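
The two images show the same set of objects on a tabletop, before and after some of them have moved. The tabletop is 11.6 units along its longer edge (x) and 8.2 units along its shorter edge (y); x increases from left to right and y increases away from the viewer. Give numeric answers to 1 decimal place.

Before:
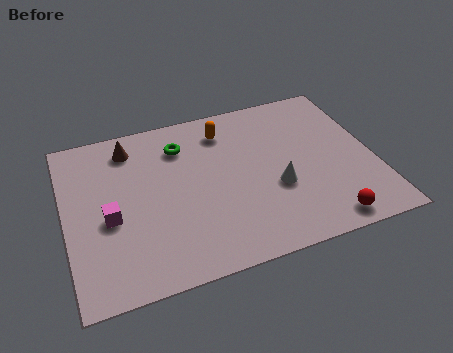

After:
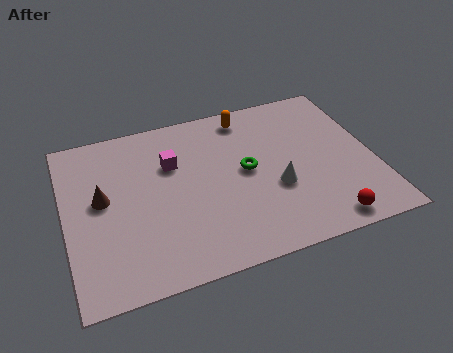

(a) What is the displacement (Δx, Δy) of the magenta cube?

(2.5, 2.0)

From the two frames, the magenta cube sits at roughly (1.6, 3.5) before and (4.1, 5.5) after.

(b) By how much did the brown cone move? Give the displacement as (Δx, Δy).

(-1.2, -2.3)

The brown cone started near (2.6, 6.8) and ended near (1.4, 4.5).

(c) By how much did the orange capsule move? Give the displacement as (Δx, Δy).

(0.9, 0.5)

The orange capsule was at about (6.2, 6.6) and moved to about (7.1, 7.1).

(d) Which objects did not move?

the red sphere and the white cone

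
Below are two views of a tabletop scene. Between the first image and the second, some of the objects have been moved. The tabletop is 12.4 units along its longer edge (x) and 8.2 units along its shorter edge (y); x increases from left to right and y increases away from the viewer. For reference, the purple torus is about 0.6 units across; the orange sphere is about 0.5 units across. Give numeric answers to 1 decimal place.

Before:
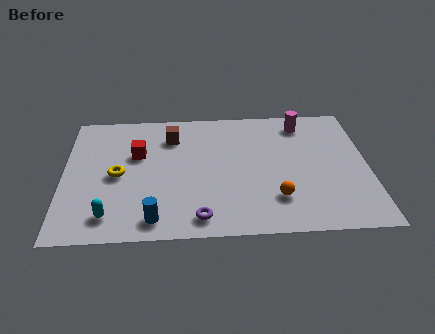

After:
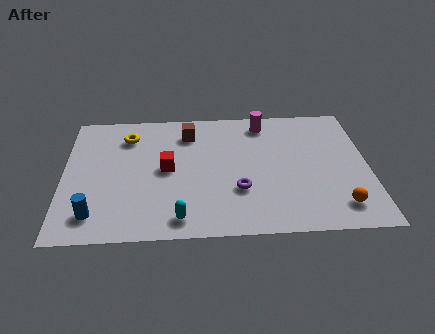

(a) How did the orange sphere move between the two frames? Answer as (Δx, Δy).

(2.5, -0.6)

From the two frames, the orange sphere sits at roughly (8.6, 2.1) before and (11.1, 1.5) after.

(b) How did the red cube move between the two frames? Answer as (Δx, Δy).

(1.2, -1.0)

The red cube started near (3.0, 5.2) and ended near (4.2, 4.2).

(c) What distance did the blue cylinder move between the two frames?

2.4

From (3.7, 1.1) to (1.3, 1.5), the blue cylinder covered √(2.4² + 0.4²) ≈ 2.4 units.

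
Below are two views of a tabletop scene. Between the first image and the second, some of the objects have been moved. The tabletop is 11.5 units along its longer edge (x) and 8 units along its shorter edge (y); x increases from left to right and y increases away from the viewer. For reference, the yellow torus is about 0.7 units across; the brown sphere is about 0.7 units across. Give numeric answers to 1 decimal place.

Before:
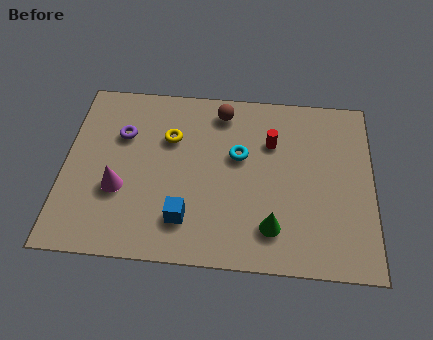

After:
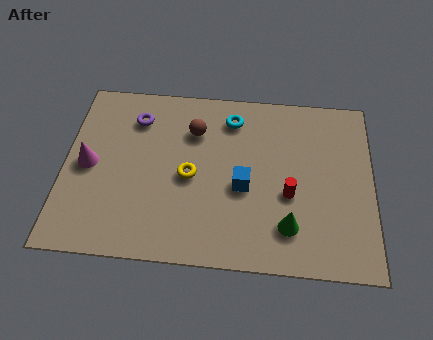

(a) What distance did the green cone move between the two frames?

0.6

From (7.8, 1.7) to (8.4, 1.8), the green cone covered √(0.6² + 0.1²) ≈ 0.6 units.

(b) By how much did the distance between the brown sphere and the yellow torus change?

-0.3

The distance was about 2.4 in the first image and 2.1 in the second, so they moved 0.3 units closer together.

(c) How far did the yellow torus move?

1.9

The yellow torus moved from about (3.9, 5.4) to (4.7, 3.7), a distance of √(0.8² + 1.7²) ≈ 1.9.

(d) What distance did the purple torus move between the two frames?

0.9

The purple torus moved from about (2.1, 5.4) to (2.6, 6.2), a distance of √(0.5² + 0.8²) ≈ 0.9.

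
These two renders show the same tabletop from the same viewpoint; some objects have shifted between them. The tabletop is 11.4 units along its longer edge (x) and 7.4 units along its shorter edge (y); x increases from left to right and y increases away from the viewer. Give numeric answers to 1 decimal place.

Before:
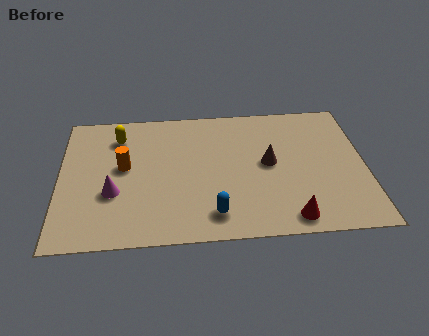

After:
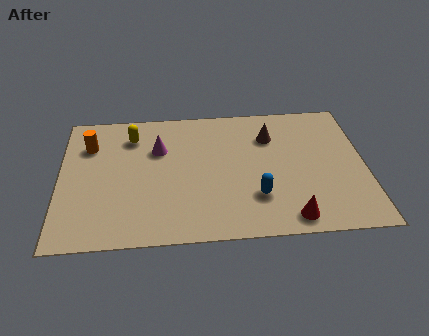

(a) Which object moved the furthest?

the magenta cone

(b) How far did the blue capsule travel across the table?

1.8

From (5.7, 1.3) to (7.3, 2.1), the blue capsule covered √(1.6² + 0.8²) ≈ 1.8 units.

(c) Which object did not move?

the red cone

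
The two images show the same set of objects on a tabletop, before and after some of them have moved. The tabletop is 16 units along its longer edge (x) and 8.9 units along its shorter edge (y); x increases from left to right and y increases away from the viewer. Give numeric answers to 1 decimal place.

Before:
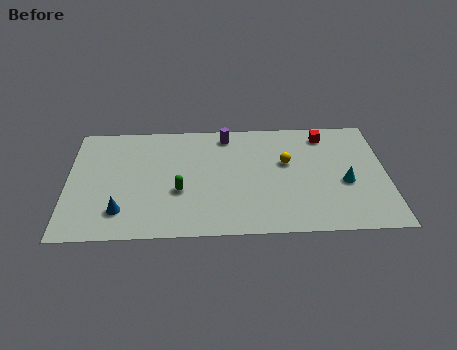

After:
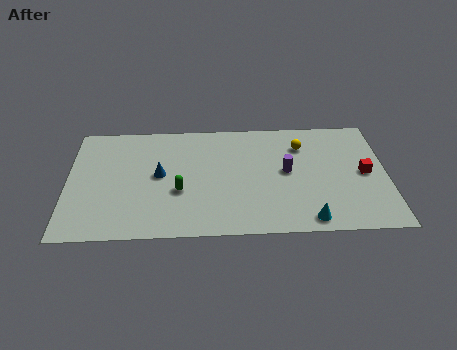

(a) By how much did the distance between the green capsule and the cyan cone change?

-1.5

The distance was about 8.3 in the first image and 6.8 in the second, so they moved 1.5 units closer together.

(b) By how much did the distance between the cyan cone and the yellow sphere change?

+2.3

The distance was about 3.4 in the first image and 5.7 in the second, so they moved 2.3 units further apart.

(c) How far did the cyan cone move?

3.3

The cyan cone moved from about (13.9, 3.7) to (12.0, 1.0), a distance of √(1.9² + 2.7²) ≈ 3.3.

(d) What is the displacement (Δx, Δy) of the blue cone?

(1.9, 2.7)

The blue cone was at about (2.7, 2.0) and moved to about (4.6, 4.7).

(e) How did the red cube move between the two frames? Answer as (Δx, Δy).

(1.9, -3.1)

The red cube was at about (13.0, 7.5) and moved to about (14.9, 4.4).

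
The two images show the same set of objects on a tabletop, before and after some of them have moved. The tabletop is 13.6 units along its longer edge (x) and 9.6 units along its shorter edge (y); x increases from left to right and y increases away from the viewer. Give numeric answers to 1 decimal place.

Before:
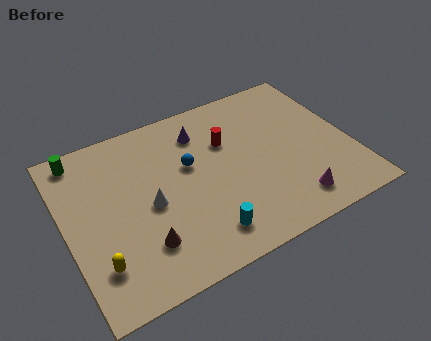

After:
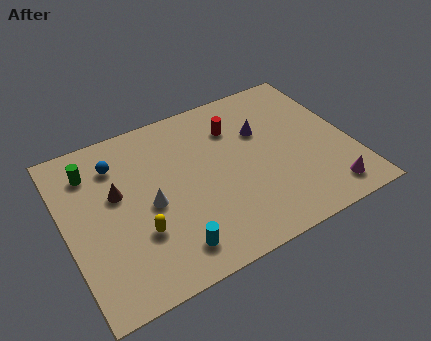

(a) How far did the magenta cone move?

1.7

The magenta cone was near (10.3, 1.6) before and (12.0, 1.4) after, so it travelled √(1.7² + 0.2²) ≈ 1.7 units.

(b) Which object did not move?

the white cone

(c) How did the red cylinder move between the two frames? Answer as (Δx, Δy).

(0.5, 0.7)

The red cylinder started near (7.9, 6.4) and ended near (8.4, 7.1).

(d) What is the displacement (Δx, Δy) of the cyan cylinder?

(-1.6, -0.1)

The cyan cylinder was at about (6.1, 1.7) and moved to about (4.5, 1.6).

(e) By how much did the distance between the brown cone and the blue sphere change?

-2.6

Before: roughly 4.3 units apart; after: 1.7. That's 2.6 units closer together.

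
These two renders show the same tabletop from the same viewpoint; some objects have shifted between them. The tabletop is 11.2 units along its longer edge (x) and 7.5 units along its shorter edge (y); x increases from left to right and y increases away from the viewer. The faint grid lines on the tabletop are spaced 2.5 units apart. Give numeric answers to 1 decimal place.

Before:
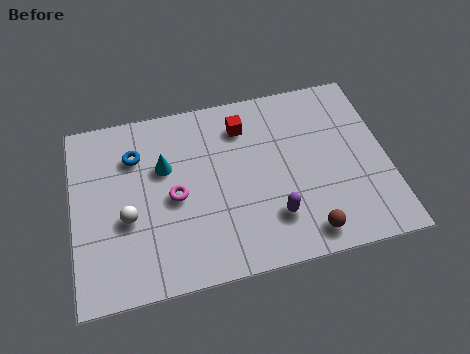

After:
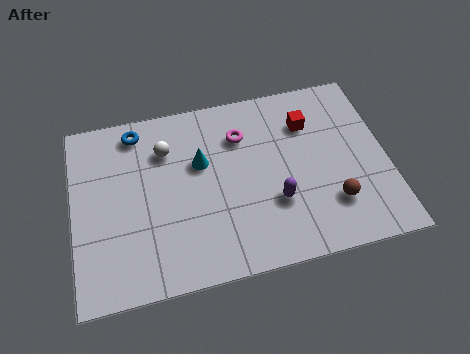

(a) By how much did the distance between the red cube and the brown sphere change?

-1.7

Before: roughly 5.3 units apart; after: 3.6. That's 1.7 units closer together.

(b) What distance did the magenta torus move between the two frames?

3.2

From (3.6, 3.5) to (6.1, 5.5), the magenta torus covered √(2.5² + 2.0²) ≈ 3.2 units.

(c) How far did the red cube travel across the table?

2.3

The red cube moved from about (6.2, 5.9) to (8.5, 5.5), a distance of √(2.3² + 0.4²) ≈ 2.3.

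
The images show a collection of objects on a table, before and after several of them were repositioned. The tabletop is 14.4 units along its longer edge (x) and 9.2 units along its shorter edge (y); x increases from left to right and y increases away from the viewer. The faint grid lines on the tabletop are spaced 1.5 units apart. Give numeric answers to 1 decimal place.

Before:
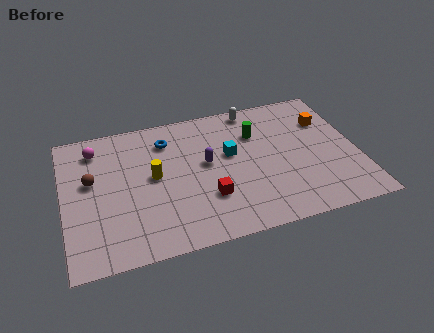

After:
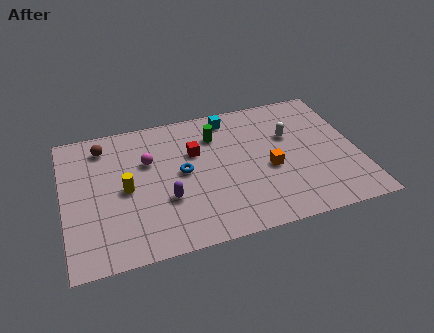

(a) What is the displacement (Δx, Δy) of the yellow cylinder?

(-1.4, -0.5)

From the two frames, the yellow cylinder sits at roughly (4.4, 4.9) before and (3.0, 4.4) after.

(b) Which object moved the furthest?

the orange cube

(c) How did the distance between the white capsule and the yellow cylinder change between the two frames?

+2.1

The distance was about 6.2 in the first image and 8.3 in the second, so they moved 2.1 units further apart.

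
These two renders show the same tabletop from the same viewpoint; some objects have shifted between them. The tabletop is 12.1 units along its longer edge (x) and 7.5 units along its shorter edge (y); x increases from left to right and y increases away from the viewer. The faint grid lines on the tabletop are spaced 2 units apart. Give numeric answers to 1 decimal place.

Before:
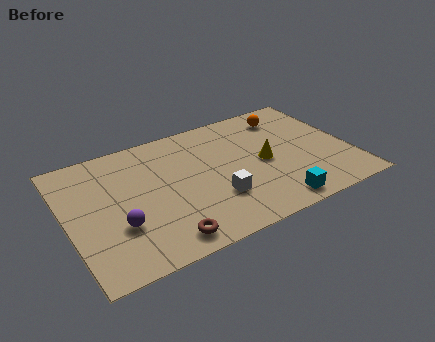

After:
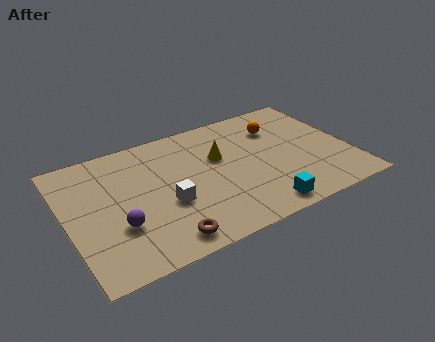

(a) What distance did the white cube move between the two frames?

2.1

The white cube was near (6.1, 2.3) before and (4.1, 2.9) after, so it travelled √(2.0² + 0.6²) ≈ 2.1 units.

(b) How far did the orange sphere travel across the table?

0.8

The orange sphere moved from about (9.8, 6.1) to (9.3, 5.5), a distance of √(0.5² + 0.6²) ≈ 0.8.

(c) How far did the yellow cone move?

2.1

From (8.4, 3.6) to (6.6, 4.7), the yellow cone covered √(1.8² + 1.1²) ≈ 2.1 units.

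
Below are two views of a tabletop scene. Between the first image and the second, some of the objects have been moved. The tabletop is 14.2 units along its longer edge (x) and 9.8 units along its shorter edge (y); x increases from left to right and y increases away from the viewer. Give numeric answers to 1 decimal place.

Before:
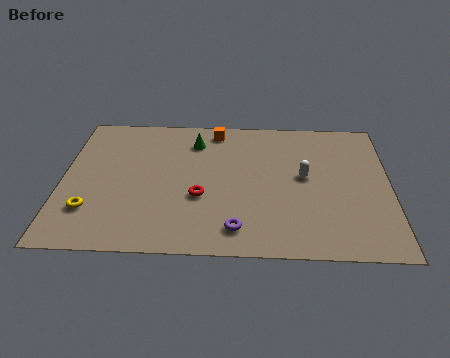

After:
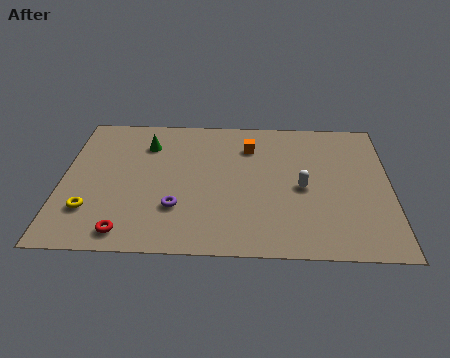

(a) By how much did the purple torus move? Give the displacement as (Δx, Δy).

(-2.6, 1.3)

The purple torus was at about (7.6, 1.6) and moved to about (5.0, 2.9).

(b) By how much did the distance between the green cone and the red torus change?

+2.2

The distance was about 4.0 in the first image and 6.2 in the second, so they moved 2.2 units further apart.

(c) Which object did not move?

the yellow torus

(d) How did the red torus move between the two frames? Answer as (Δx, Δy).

(-3.1, -2.5)

The red torus was at about (6.0, 3.7) and moved to about (2.9, 1.2).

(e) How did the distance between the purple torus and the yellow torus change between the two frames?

-2.7

The distance was about 6.4 in the first image and 3.7 in the second, so they moved 2.7 units closer together.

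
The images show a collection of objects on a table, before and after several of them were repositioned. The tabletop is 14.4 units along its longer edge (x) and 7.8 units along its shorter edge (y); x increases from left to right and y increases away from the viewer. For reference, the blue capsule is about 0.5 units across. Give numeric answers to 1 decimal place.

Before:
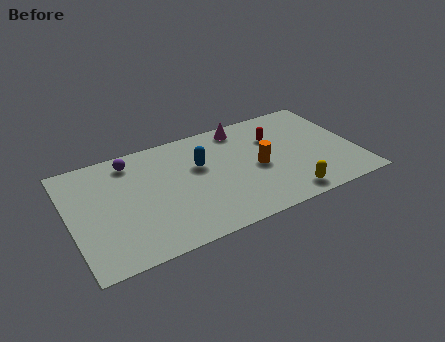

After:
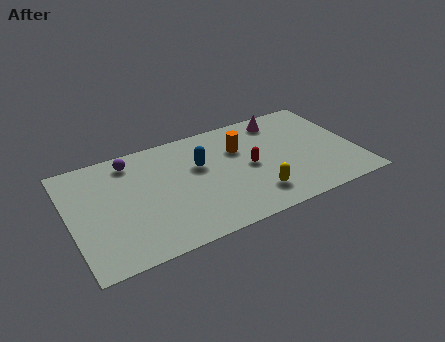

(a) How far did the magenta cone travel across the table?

2.0

From (9.0, 6.8) to (11.0, 6.6), the magenta cone covered √(2.0² + 0.2²) ≈ 2.0 units.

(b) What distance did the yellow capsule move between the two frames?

1.7

The yellow capsule moved from about (10.5, 1.0) to (9.0, 1.7), a distance of √(1.5² + 0.7²) ≈ 1.7.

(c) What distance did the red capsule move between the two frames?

2.2

The red capsule moved from about (10.5, 5.4) to (9.0, 3.8), a distance of √(1.5² + 1.6²) ≈ 2.2.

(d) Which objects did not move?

the purple sphere and the blue capsule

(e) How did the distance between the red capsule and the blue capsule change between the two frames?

-1.3

Before: roughly 3.9 units apart; after: 2.6. That's 1.3 units closer together.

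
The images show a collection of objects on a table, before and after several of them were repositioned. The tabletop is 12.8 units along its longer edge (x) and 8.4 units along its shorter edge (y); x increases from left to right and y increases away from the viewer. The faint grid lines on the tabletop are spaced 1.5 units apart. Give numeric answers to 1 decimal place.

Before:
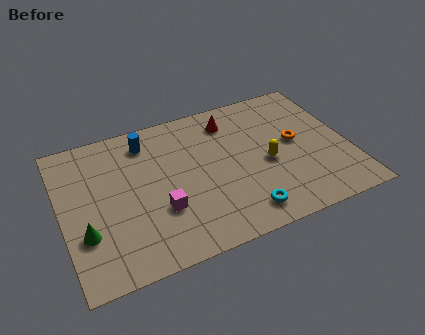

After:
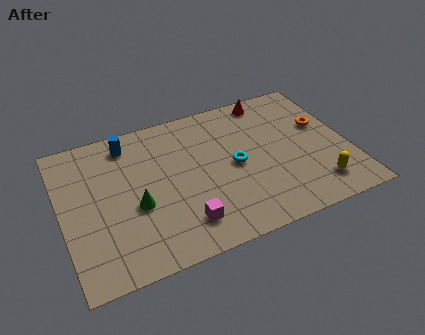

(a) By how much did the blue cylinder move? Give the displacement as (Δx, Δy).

(-0.8, 0.2)

From the two frames, the blue cylinder sits at roughly (4.0, 6.9) before and (3.2, 7.1) after.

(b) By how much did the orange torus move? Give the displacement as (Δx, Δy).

(1.3, 0.6)

The orange torus was at about (10.5, 4.5) and moved to about (11.8, 5.1).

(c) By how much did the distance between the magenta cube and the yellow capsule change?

+1.0

The distance was about 5.0 in the first image and 6.0 in the second, so they moved 1.0 units further apart.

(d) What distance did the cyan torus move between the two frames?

2.8

From (7.7, 1.3) to (7.7, 4.1), the cyan torus covered √(0.0² + 2.8²) ≈ 2.8 units.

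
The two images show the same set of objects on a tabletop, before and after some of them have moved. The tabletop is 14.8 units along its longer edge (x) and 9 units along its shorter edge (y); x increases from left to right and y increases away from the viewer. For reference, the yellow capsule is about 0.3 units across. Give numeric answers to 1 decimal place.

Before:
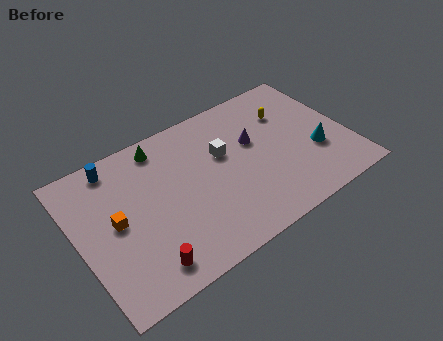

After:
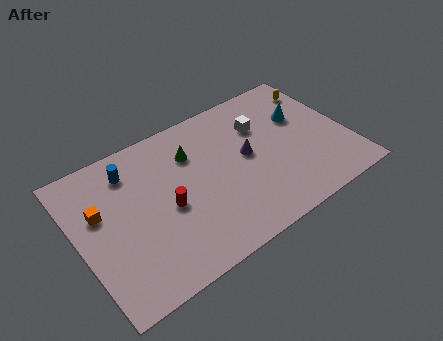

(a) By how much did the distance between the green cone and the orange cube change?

+0.9

Before: roughly 4.4 units apart; after: 5.3. That's 0.9 units further apart.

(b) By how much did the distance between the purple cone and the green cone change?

-2.0

Before: roughly 5.3 units apart; after: 3.3. That's 2.0 units closer together.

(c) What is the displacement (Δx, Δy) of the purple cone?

(-0.5, -0.7)

The purple cone was at about (9.8, 5.5) and moved to about (9.3, 4.8).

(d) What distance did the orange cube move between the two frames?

1.2

The orange cube was near (2.0, 4.6) before and (1.3, 5.6) after, so it travelled √(0.7² + 1.0²) ≈ 1.2 units.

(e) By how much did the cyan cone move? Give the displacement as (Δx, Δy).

(-0.3, 2.6)

From the two frames, the cyan cone sits at roughly (12.9, 3.2) before and (12.6, 5.8) after.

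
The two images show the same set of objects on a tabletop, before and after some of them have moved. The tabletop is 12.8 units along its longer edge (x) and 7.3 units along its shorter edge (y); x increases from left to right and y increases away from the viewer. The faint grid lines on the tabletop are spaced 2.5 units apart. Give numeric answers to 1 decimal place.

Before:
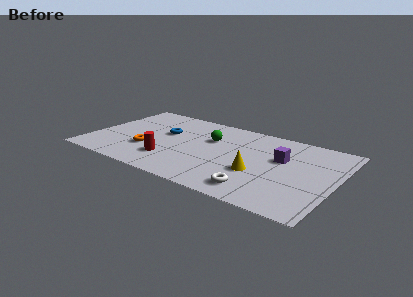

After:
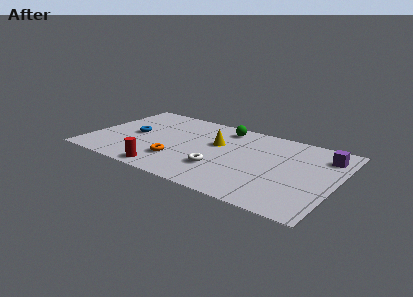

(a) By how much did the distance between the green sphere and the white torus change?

-0.7

The distance was about 4.7 in the first image and 4.0 in the second, so they moved 0.7 units closer together.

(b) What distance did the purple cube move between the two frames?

2.4

From (9.9, 4.5) to (12.0, 5.7), the purple cube covered √(2.1² + 1.2²) ≈ 2.4 units.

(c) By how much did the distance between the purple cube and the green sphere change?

+1.6

They were about 3.8 units apart before and 5.4 after — 1.6 units further apart.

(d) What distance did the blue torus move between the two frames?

1.7

The blue torus moved from about (3.7, 4.4) to (2.2, 3.6), a distance of √(1.5² + 0.8²) ≈ 1.7.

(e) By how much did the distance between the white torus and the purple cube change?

+2.7

They were about 3.4 units apart before and 6.1 after — 2.7 units further apart.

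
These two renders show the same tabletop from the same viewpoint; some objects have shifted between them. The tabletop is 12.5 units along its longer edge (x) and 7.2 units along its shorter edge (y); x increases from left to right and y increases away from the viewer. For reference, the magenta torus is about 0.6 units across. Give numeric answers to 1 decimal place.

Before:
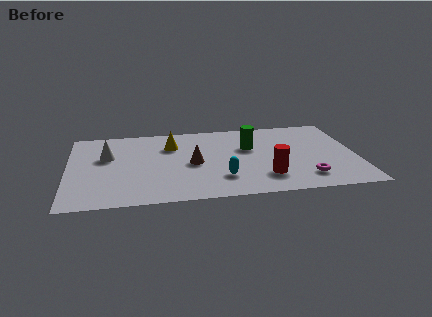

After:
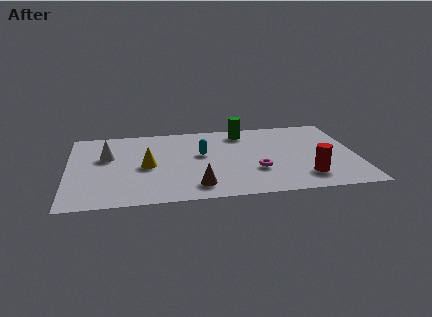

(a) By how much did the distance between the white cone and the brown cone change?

+1.1

They were about 3.9 units apart before and 5.0 after — 1.1 units further apart.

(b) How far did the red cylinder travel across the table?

1.7

The red cylinder moved from about (8.5, 1.8) to (10.2, 1.6), a distance of √(1.7² + 0.2²) ≈ 1.7.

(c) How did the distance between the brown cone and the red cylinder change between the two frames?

+1.2

They were about 3.5 units apart before and 4.7 after — 1.2 units further apart.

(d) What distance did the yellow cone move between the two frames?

2.1

The yellow cone was near (4.5, 5.2) before and (3.4, 3.4) after, so it travelled √(1.1² + 1.8²) ≈ 2.1 units.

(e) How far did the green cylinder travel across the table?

1.5

From (7.9, 4.6) to (7.7, 6.1), the green cylinder covered √(0.2² + 1.5²) ≈ 1.5 units.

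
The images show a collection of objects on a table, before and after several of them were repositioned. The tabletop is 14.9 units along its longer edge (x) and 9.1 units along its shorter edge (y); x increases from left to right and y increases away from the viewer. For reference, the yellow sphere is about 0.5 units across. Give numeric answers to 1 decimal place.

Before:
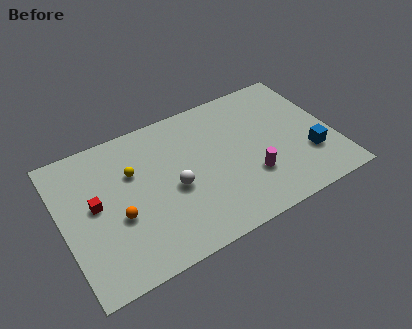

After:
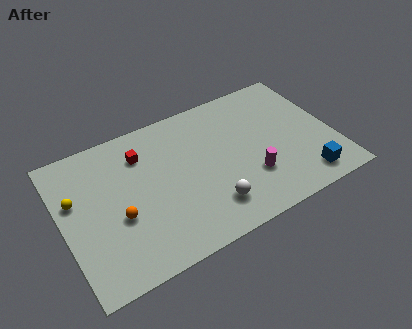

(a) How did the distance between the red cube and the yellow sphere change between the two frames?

+1.5

They were about 2.5 units apart before and 4.0 after — 1.5 units further apart.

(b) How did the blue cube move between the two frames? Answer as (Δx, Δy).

(-0.5, -1.4)

The blue cube started near (13.4, 2.8) and ended near (12.9, 1.4).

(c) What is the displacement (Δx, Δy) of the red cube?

(2.8, 2.0)

From the two frames, the red cube sits at roughly (1.8, 4.9) before and (4.6, 6.9) after.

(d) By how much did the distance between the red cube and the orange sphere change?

+2.0

They were about 1.7 units apart before and 3.7 after — 2.0 units further apart.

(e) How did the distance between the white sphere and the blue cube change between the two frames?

-2.3

Before: roughly 7.5 units apart; after: 5.2. That's 2.3 units closer together.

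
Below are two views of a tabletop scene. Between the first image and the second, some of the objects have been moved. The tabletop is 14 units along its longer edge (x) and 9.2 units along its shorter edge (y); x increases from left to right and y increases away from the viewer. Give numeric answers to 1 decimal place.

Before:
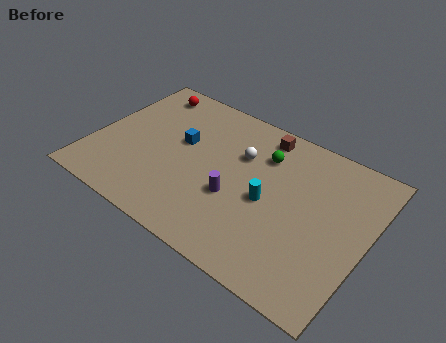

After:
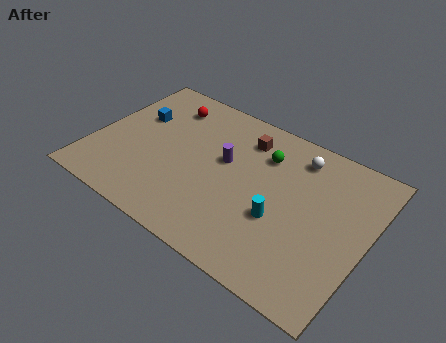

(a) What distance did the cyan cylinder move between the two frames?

1.0

The cyan cylinder was near (9.1, 4.2) before and (9.8, 3.5) after, so it travelled √(0.7² + 0.7²) ≈ 1.0 units.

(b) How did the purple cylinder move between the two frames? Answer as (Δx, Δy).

(-0.9, 1.9)

The purple cylinder was at about (7.5, 3.5) and moved to about (6.6, 5.4).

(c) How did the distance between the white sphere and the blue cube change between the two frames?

+5.3

The distance was about 3.1 in the first image and 8.4 in the second, so they moved 5.3 units further apart.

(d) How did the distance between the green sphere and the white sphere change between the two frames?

+0.5

They were about 1.3 units apart before and 1.8 after — 0.5 units further apart.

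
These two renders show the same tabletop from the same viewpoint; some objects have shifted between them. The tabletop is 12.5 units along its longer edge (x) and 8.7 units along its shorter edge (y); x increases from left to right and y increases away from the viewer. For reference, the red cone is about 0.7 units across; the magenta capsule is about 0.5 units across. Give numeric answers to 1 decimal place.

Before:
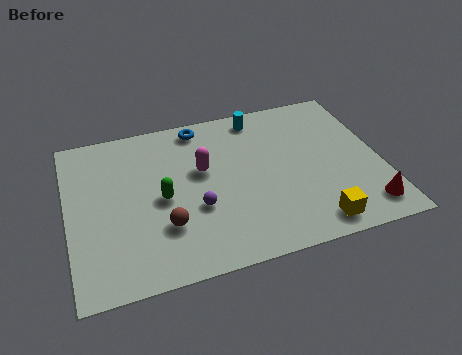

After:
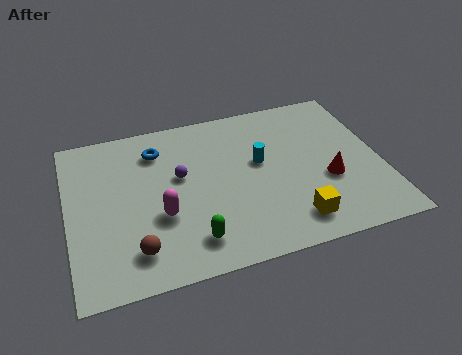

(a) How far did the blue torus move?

2.0

From (5.5, 7.7) to (3.7, 6.8), the blue torus covered √(1.8² + 0.9²) ≈ 2.0 units.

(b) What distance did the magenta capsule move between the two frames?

2.7

The magenta capsule moved from about (5.4, 5.2) to (3.6, 3.2), a distance of √(1.8² + 2.0²) ≈ 2.7.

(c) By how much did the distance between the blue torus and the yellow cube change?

-0.4

The distance was about 7.7 in the first image and 7.3 in the second, so they moved 0.4 units closer together.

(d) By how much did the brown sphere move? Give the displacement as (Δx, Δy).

(-1.2, -0.9)

The brown sphere started near (3.7, 2.6) and ended near (2.5, 1.7).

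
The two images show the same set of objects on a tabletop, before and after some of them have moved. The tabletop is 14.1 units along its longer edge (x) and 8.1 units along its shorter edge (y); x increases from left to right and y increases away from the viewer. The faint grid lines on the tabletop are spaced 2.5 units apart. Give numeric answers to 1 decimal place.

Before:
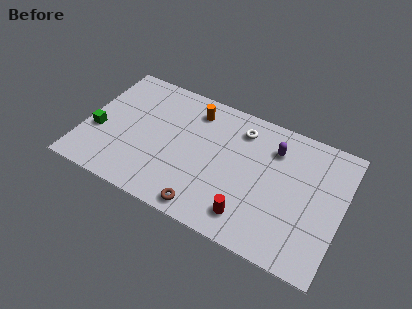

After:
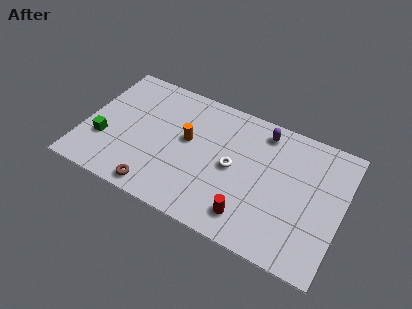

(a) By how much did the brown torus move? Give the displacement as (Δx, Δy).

(-2.7, 0.0)

The brown torus started near (7.1, 0.9) and ended near (4.4, 0.9).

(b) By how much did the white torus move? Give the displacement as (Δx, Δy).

(-0.1, -2.5)

From the two frames, the white torus sits at roughly (8.3, 6.5) before and (8.2, 4.0) after.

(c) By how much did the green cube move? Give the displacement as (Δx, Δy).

(0.4, -0.4)

The green cube started near (0.8, 3.1) and ended near (1.2, 2.7).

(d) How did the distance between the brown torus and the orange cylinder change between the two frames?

-2.0

They were about 5.9 units apart before and 3.9 after — 2.0 units closer together.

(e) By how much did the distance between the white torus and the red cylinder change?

-2.3

The distance was about 5.1 in the first image and 2.8 in the second, so they moved 2.3 units closer together.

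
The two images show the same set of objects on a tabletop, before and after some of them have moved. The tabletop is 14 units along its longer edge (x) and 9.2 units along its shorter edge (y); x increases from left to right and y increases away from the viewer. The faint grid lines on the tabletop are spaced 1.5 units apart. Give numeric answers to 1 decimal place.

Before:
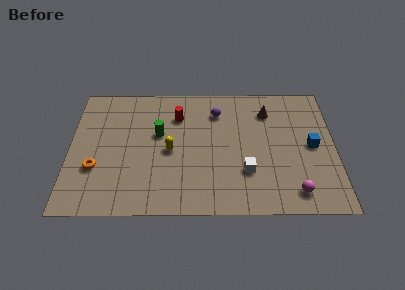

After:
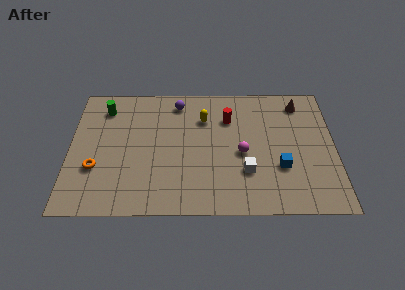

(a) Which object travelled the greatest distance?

the magenta sphere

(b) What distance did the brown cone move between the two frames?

1.8

The brown cone moved from about (10.5, 7.1) to (12.2, 7.7), a distance of √(1.7² + 0.6²) ≈ 1.8.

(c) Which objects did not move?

the white cube and the orange torus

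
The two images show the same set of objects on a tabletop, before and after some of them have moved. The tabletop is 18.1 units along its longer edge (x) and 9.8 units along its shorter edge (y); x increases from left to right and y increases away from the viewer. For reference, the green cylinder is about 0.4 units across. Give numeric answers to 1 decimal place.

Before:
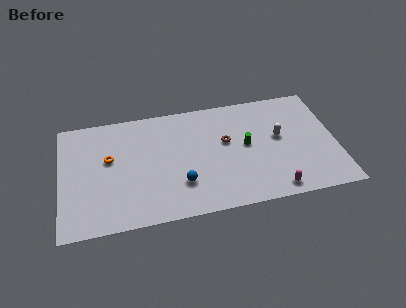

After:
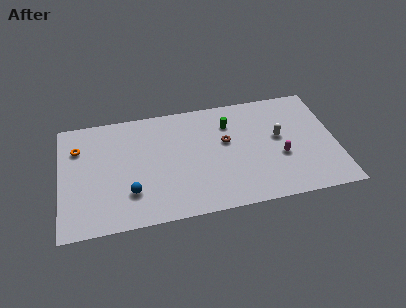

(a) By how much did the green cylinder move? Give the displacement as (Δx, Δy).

(-1.0, 2.1)

The green cylinder started near (12.2, 5.2) and ended near (11.2, 7.3).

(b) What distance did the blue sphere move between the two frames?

3.3

The blue sphere moved from about (7.8, 2.8) to (4.5, 2.7), a distance of √(3.3² + 0.1²) ≈ 3.3.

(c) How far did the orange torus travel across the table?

2.4

The orange torus moved from about (3.2, 5.8) to (1.2, 7.1), a distance of √(2.0² + 1.3²) ≈ 2.4.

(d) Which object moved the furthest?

the blue sphere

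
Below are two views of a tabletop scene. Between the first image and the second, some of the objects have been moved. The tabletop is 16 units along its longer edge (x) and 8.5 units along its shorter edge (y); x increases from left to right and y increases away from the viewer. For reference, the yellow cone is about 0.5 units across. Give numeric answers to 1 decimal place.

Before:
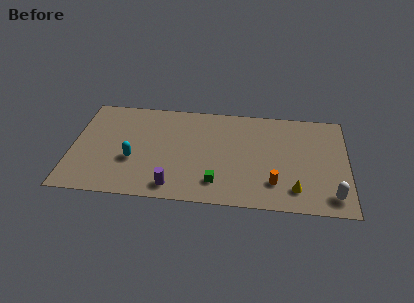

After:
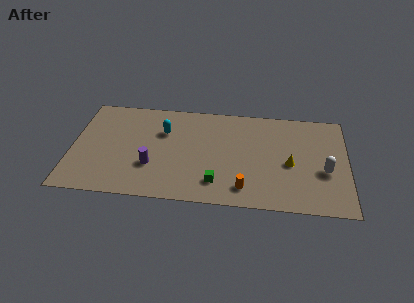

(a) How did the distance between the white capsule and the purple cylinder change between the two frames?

+0.9

Before: roughly 9.1 units apart; after: 10.0. That's 0.9 units further apart.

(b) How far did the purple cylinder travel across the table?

2.1

From (6.0, 1.2) to (4.7, 2.8), the purple cylinder covered √(1.3² + 1.6²) ≈ 2.1 units.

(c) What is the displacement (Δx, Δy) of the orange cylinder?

(-1.7, -0.6)

From the two frames, the orange cylinder sits at roughly (11.8, 2.1) before and (10.1, 1.5) after.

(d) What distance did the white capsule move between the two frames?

2.0

The white capsule was near (15.1, 1.4) before and (14.7, 3.4) after, so it travelled √(0.4² + 2.0²) ≈ 2.0 units.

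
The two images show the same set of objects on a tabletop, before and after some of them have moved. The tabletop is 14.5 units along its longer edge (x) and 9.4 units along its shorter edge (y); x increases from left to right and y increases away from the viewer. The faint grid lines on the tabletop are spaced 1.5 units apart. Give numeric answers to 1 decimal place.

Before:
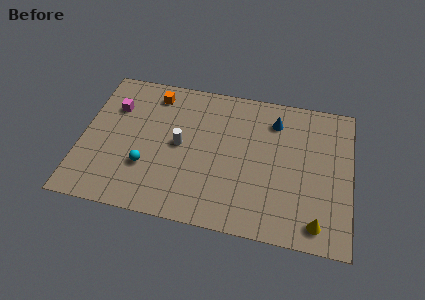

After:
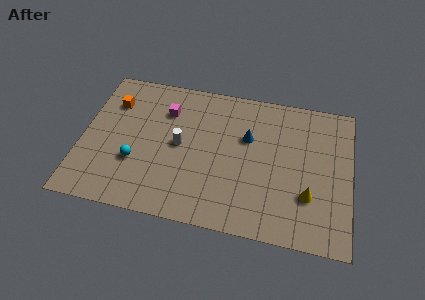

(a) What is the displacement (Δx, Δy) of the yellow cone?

(-0.5, 1.6)

The yellow cone started near (12.8, 1.3) and ended near (12.3, 2.9).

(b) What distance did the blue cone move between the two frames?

2.0

From (10.3, 7.4) to (8.9, 6.0), the blue cone covered √(1.4² + 1.4²) ≈ 2.0 units.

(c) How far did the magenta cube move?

2.8

The magenta cube moved from about (1.6, 6.6) to (4.4, 6.9), a distance of √(2.8² + 0.3²) ≈ 2.8.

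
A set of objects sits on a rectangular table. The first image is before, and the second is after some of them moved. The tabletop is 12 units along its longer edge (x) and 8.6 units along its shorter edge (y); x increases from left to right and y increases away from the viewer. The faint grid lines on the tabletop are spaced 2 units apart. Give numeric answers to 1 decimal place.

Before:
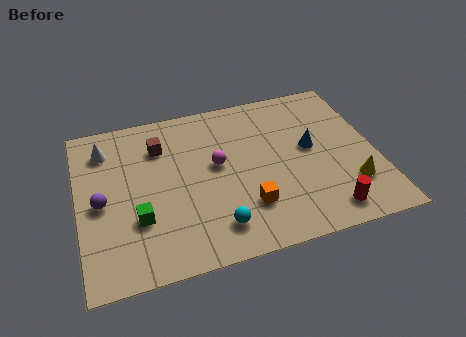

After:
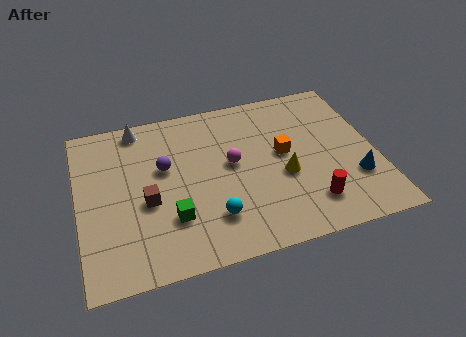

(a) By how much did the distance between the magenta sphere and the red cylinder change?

-1.4

The distance was about 5.5 in the first image and 4.1 in the second, so they moved 1.4 units closer together.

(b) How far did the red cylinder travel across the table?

0.8

The red cylinder was near (9.7, 1.2) before and (9.1, 1.8) after, so it travelled √(0.6² + 0.6²) ≈ 0.8 units.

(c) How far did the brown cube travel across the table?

2.9

The brown cube moved from about (3.4, 6.4) to (2.7, 3.6), a distance of √(0.7² + 2.8²) ≈ 2.9.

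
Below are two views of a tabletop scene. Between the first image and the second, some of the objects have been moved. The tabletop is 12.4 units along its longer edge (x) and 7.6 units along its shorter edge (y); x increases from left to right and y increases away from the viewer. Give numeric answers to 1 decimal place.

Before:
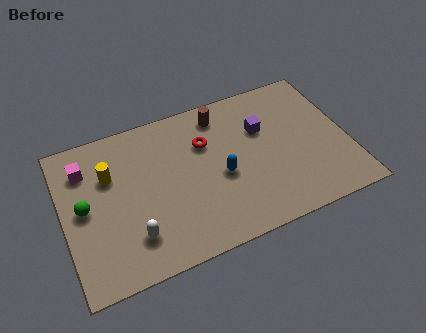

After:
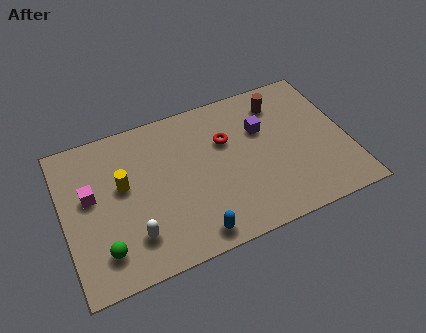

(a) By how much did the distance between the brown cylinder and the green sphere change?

+2.7

The distance was about 6.7 in the first image and 9.4 in the second, so they moved 2.7 units further apart.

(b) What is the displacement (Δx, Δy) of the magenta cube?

(0.1, -1.4)

From the two frames, the magenta cube sits at roughly (1.1, 5.8) before and (1.2, 4.4) after.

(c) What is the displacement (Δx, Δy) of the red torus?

(0.9, -0.2)

The red torus started near (6.3, 5.2) and ended near (7.2, 5.0).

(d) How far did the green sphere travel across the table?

2.4

The green sphere was near (0.9, 3.9) before and (1.5, 1.6) after, so it travelled √(0.6² + 2.3²) ≈ 2.4 units.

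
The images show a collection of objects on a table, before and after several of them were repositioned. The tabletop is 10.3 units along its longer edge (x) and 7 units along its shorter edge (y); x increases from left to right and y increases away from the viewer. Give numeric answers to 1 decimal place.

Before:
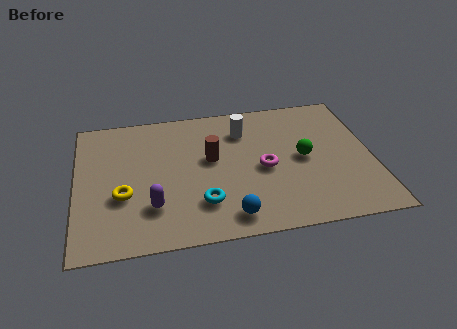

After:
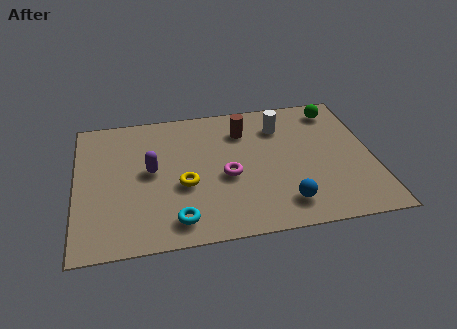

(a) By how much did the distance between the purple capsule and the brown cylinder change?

+0.7

The distance was about 3.0 in the first image and 3.7 in the second, so they moved 0.7 units further apart.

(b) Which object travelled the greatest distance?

the green sphere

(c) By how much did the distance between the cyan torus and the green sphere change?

+3.5

They were about 4.0 units apart before and 7.5 after — 3.5 units further apart.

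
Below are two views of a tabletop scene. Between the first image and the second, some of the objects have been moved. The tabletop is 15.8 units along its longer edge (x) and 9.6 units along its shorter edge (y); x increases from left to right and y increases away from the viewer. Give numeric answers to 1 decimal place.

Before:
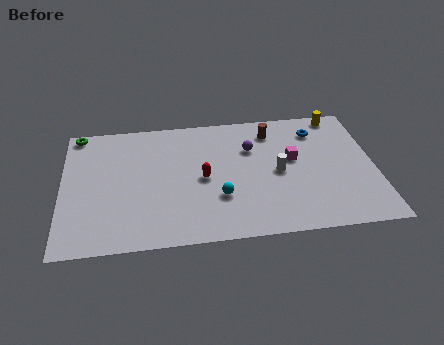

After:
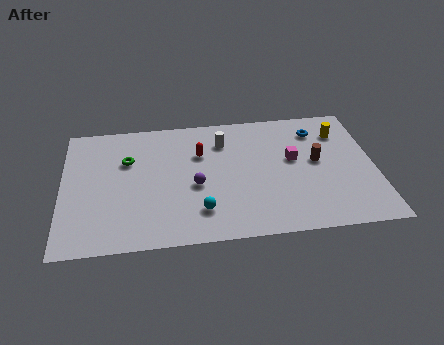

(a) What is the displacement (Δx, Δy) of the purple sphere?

(-2.9, -2.5)

The purple sphere was at about (9.6, 6.6) and moved to about (6.7, 4.1).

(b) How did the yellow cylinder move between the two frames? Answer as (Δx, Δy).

(0.0, -1.4)

From the two frames, the yellow cylinder sits at roughly (14.2, 8.7) before and (14.2, 7.3) after.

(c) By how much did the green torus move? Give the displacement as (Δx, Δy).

(2.5, -2.4)

The green torus started near (0.8, 8.8) and ended near (3.3, 6.4).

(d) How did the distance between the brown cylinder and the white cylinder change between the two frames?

+1.9

They were about 3.2 units apart before and 5.1 after — 1.9 units further apart.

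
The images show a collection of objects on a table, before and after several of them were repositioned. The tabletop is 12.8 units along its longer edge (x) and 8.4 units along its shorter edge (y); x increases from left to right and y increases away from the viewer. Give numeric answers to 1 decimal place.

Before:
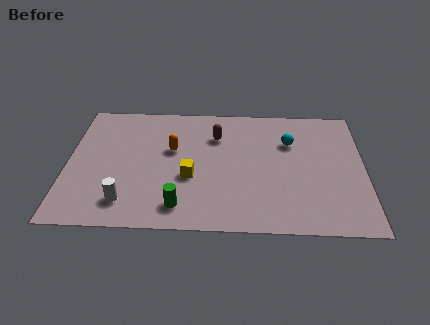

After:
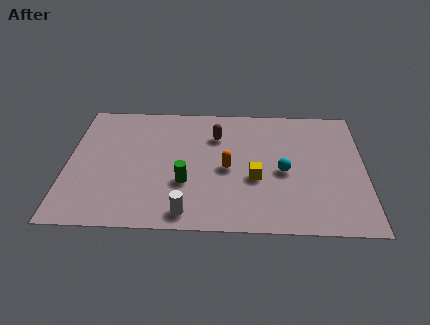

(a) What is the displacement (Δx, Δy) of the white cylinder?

(2.6, -0.6)

From the two frames, the white cylinder sits at roughly (2.6, 1.6) before and (5.2, 1.0) after.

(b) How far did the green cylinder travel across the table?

1.5

From (4.9, 1.4) to (5.1, 2.9), the green cylinder covered √(0.2² + 1.5²) ≈ 1.5 units.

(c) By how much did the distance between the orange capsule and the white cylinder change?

-0.6

They were about 4.0 units apart before and 3.4 after — 0.6 units closer together.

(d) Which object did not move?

the brown capsule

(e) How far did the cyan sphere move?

2.0

From (9.6, 5.8) to (9.3, 3.8), the cyan sphere covered √(0.3² + 2.0²) ≈ 2.0 units.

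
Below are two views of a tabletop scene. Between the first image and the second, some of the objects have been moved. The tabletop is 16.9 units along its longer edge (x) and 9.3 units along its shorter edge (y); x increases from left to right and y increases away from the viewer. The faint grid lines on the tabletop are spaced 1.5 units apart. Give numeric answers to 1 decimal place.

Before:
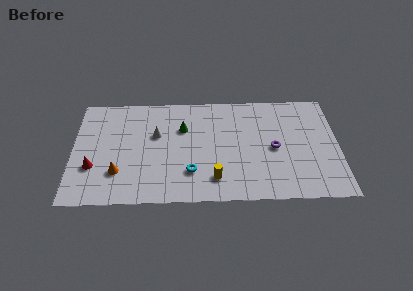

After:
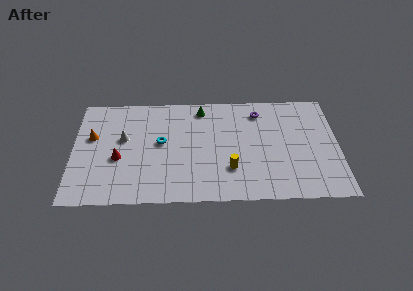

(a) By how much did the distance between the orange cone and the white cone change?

-2.0

Before: roughly 4.0 units apart; after: 2.0. That's 2.0 units closer together.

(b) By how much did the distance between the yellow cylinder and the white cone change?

+2.0

The distance was about 5.4 in the first image and 7.4 in the second, so they moved 2.0 units further apart.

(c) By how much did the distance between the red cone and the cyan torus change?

-3.2

Before: roughly 6.2 units apart; after: 3.0. That's 3.2 units closer together.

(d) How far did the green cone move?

2.1

The green cone moved from about (7.0, 6.3) to (8.2, 8.0), a distance of √(1.2² + 1.7²) ≈ 2.1.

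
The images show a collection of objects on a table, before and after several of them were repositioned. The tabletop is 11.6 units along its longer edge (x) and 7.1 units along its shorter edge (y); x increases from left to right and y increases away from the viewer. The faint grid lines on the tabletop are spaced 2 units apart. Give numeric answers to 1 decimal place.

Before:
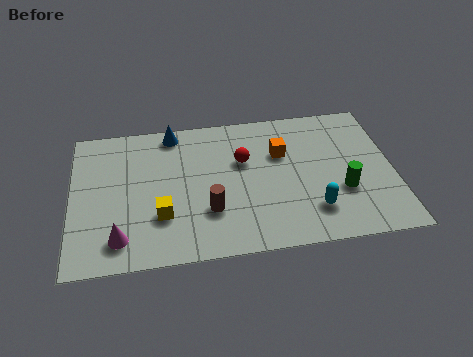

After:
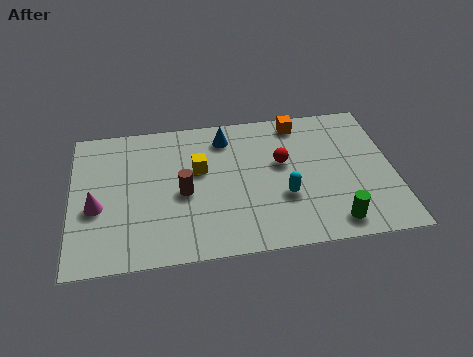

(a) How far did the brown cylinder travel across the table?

1.3

The brown cylinder was near (4.9, 2.2) before and (4.0, 3.2) after, so it travelled √(0.9² + 1.0²) ≈ 1.3 units.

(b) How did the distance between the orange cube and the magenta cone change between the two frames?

+1.3

The distance was about 6.8 in the first image and 8.1 in the second, so they moved 1.3 units further apart.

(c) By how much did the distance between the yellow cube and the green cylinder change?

-0.8

The distance was about 6.5 in the first image and 5.7 in the second, so they moved 0.8 units closer together.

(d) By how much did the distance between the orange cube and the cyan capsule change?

+0.6

The distance was about 3.2 in the first image and 3.8 in the second, so they moved 0.6 units further apart.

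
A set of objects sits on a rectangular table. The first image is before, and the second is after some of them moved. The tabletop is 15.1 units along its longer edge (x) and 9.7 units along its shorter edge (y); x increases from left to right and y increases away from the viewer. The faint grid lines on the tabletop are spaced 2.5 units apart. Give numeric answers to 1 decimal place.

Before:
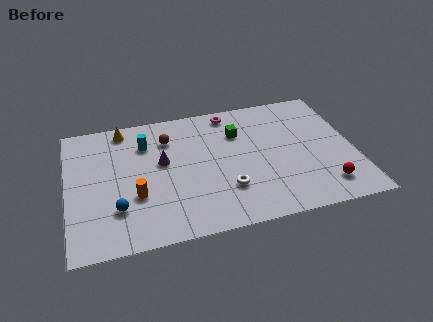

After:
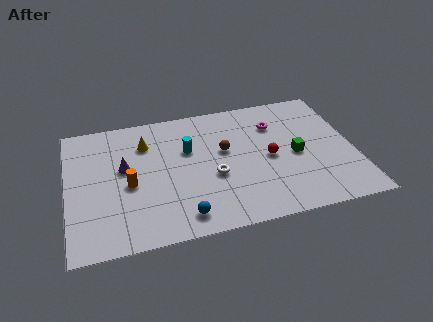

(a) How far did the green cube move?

3.8

The green cube was near (9.1, 6.9) before and (12.0, 4.5) after, so it travelled √(2.9² + 2.4²) ≈ 3.8 units.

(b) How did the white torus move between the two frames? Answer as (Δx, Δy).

(-0.6, 1.1)

The white torus was at about (8.2, 2.8) and moved to about (7.6, 3.9).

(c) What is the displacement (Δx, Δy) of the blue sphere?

(3.3, -1.3)

From the two frames, the blue sphere sits at roughly (2.5, 2.7) before and (5.8, 1.4) after.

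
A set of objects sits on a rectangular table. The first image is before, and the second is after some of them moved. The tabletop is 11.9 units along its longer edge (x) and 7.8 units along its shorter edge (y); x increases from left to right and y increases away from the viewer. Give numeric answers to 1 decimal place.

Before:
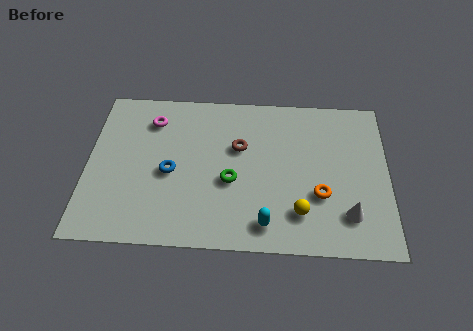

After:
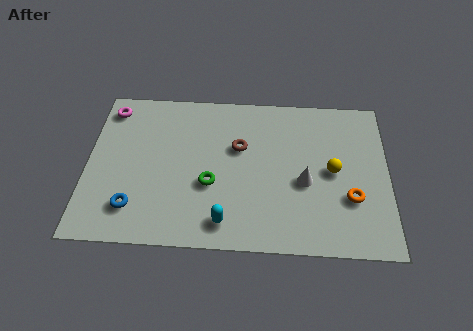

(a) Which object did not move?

the brown torus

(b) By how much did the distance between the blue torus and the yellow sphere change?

+2.7

The distance was about 5.4 in the first image and 8.1 in the second, so they moved 2.7 units further apart.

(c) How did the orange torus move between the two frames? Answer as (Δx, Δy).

(1.2, -0.1)

The orange torus started near (9.2, 2.7) and ended near (10.4, 2.6).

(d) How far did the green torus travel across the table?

0.8

The green torus moved from about (5.7, 3.2) to (4.9, 3.0), a distance of √(0.8² + 0.2²) ≈ 0.8.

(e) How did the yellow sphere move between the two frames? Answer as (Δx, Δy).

(1.3, 2.1)

The yellow sphere was at about (8.4, 1.8) and moved to about (9.7, 3.9).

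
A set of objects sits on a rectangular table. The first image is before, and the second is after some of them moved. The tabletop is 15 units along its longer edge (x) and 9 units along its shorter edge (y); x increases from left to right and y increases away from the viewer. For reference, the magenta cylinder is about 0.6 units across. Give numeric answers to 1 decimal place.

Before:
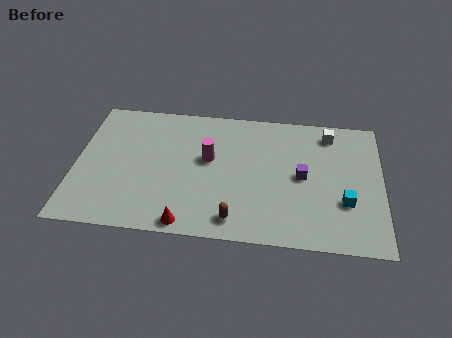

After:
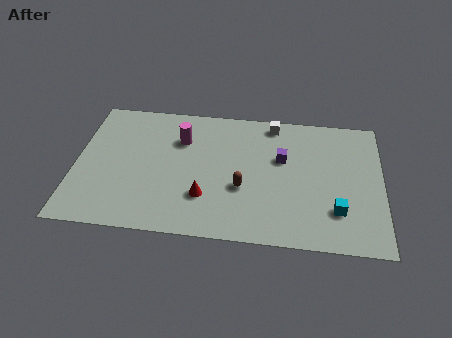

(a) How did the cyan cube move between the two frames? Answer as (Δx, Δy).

(-0.4, -0.6)

From the two frames, the cyan cube sits at roughly (13.2, 3.0) before and (12.8, 2.4) after.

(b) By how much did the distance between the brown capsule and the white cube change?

-2.9

Before: roughly 7.7 units apart; after: 4.8. That's 2.9 units closer together.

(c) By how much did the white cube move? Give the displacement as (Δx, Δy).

(-2.8, 0.4)

The white cube started near (12.4, 7.6) and ended near (9.6, 8.0).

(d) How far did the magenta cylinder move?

1.8

From (6.5, 5.2) to (5.1, 6.4), the magenta cylinder covered √(1.4² + 1.2²) ≈ 1.8 units.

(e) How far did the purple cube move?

1.5

The purple cube was near (11.1, 4.5) before and (10.1, 5.6) after, so it travelled √(1.0² + 1.1²) ≈ 1.5 units.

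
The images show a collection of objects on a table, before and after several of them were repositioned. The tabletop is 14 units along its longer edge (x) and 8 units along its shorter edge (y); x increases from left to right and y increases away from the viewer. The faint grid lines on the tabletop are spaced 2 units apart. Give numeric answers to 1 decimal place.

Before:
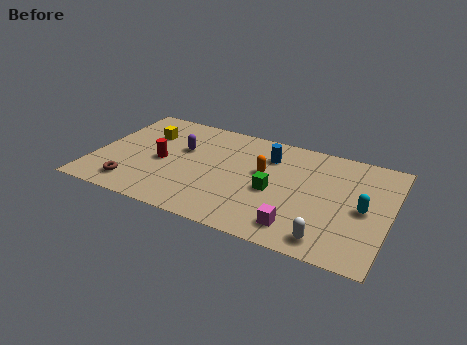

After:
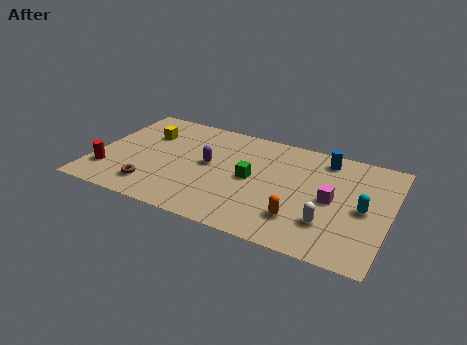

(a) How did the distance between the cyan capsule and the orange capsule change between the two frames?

-1.6

Before: roughly 4.9 units apart; after: 3.3. That's 1.6 units closer together.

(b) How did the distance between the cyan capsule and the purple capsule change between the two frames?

-1.5

The distance was about 8.9 in the first image and 7.4 in the second, so they moved 1.5 units closer together.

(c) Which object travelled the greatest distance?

the orange capsule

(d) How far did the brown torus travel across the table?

0.9

The brown torus moved from about (2.1, 1.4) to (3.0, 1.6), a distance of √(0.9² + 0.2²) ≈ 0.9.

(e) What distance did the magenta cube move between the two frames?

2.8

The magenta cube moved from about (10.0, 1.4) to (11.3, 3.9), a distance of √(1.3² + 2.5²) ≈ 2.8.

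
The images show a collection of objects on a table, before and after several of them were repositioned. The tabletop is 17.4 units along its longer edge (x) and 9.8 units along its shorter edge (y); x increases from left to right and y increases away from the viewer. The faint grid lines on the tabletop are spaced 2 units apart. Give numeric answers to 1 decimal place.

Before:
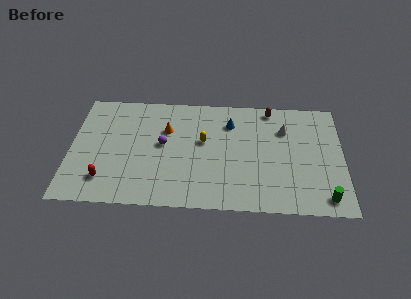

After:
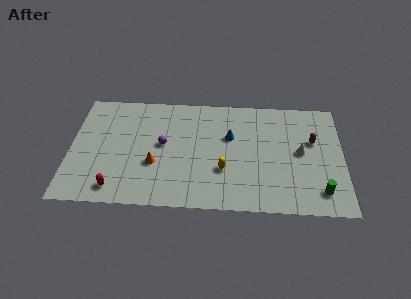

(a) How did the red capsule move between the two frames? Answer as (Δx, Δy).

(0.7, -0.7)

The red capsule started near (2.3, 2.1) and ended near (3.0, 1.4).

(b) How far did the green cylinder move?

0.6

The green cylinder was near (16.2, 1.3) before and (15.9, 1.8) after, so it travelled √(0.3² + 0.5²) ≈ 0.6 units.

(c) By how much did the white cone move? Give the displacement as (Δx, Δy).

(1.0, -1.9)

The white cone started near (13.7, 7.0) and ended near (14.7, 5.1).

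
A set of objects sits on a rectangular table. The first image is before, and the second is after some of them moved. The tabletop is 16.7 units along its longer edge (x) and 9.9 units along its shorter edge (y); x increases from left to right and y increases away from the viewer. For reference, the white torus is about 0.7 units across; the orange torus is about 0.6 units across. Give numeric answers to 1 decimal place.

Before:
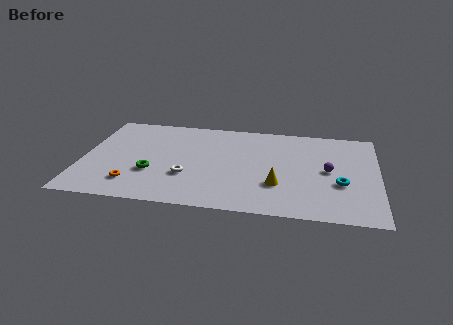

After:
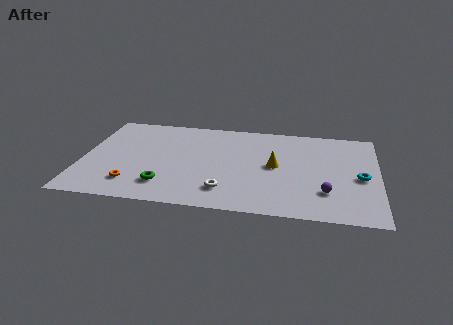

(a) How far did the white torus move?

2.5

From (6.0, 3.3) to (8.2, 2.1), the white torus covered √(2.2² + 1.2²) ≈ 2.5 units.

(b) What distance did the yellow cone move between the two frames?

2.0

From (11.1, 3.1) to (10.9, 5.1), the yellow cone covered √(0.2² + 2.0²) ≈ 2.0 units.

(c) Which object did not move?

the orange torus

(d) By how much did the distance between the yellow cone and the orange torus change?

+0.3

Before: roughly 8.2 units apart; after: 8.5. That's 0.3 units further apart.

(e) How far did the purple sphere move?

2.3

The purple sphere was near (13.9, 5.0) before and (13.8, 2.7) after, so it travelled √(0.1² + 2.3²) ≈ 2.3 units.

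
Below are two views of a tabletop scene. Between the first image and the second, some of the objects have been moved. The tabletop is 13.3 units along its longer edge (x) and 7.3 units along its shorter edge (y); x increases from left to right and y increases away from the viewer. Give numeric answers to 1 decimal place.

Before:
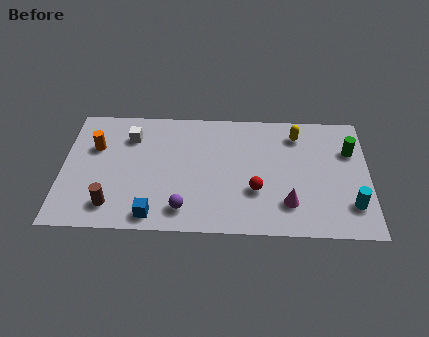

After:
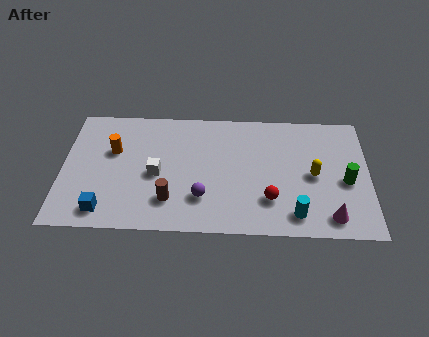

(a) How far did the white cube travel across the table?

2.5

The white cube was near (2.9, 5.5) before and (4.1, 3.3) after, so it travelled √(1.2² + 2.2²) ≈ 2.5 units.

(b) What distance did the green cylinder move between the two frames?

1.8

The green cylinder was near (12.5, 5.0) before and (12.3, 3.2) after, so it travelled √(0.2² + 1.8²) ≈ 1.8 units.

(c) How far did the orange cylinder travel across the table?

0.8

From (1.4, 4.8) to (2.2, 4.6), the orange cylinder covered √(0.8² + 0.2²) ≈ 0.8 units.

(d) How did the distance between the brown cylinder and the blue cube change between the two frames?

+1.0

They were about 1.9 units apart before and 2.9 after — 1.0 units further apart.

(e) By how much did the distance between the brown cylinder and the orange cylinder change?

+0.3

Before: roughly 3.5 units apart; after: 3.8. That's 0.3 units further apart.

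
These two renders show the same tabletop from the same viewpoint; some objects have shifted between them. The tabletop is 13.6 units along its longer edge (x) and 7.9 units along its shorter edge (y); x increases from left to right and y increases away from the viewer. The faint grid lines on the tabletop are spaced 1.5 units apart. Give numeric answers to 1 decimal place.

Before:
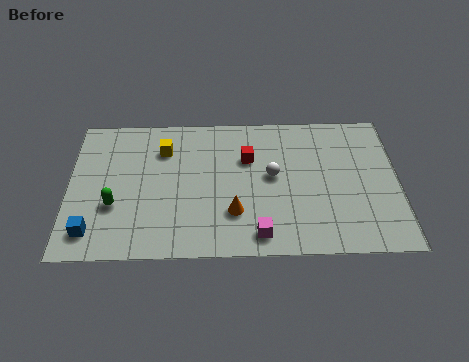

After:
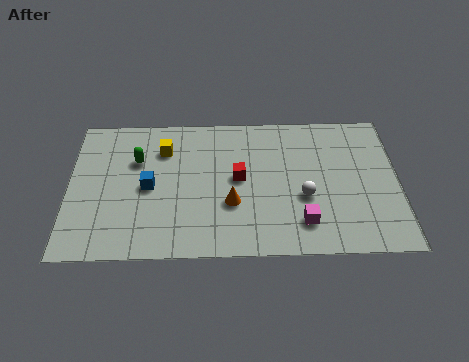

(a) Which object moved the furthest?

the blue cube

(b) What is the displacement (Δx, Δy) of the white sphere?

(1.3, -1.2)

From the two frames, the white sphere sits at roughly (8.4, 4.3) before and (9.7, 3.1) after.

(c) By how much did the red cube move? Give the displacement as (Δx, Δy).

(-0.4, -1.1)

The red cube was at about (7.4, 5.3) and moved to about (7.0, 4.2).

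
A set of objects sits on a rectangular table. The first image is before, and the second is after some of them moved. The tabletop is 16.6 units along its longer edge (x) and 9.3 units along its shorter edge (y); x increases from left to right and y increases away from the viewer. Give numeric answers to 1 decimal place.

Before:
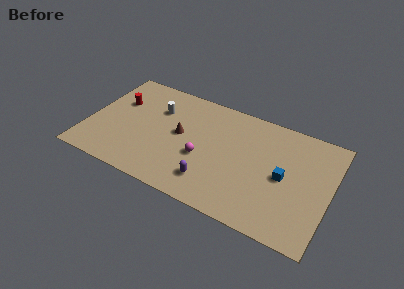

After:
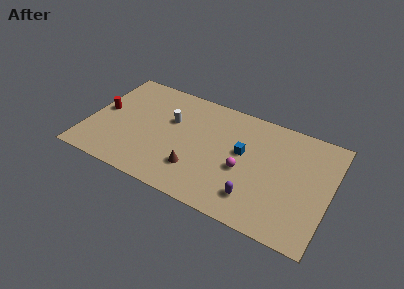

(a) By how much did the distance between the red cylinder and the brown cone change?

+2.6

They were about 4.6 units apart before and 7.2 after — 2.6 units further apart.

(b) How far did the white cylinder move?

1.2

From (4.5, 6.5) to (5.5, 5.9), the white cylinder covered √(1.0² + 0.6²) ≈ 1.2 units.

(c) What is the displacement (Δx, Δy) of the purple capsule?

(3.0, 0.0)

The purple capsule started near (8.8, 2.0) and ended near (11.8, 2.0).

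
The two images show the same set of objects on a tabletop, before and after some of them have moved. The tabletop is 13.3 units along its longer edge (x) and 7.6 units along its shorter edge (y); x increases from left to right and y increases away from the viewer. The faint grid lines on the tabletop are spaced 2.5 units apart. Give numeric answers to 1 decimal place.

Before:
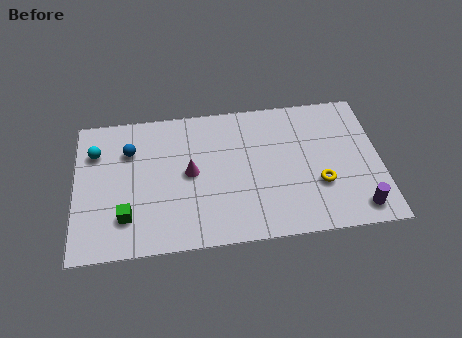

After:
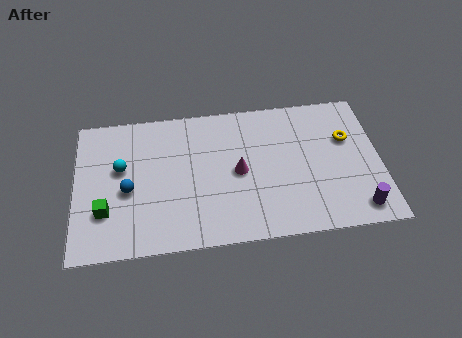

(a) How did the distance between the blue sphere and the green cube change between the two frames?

-2.1

Before: roughly 3.5 units apart; after: 1.4. That's 2.1 units closer together.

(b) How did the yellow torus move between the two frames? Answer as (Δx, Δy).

(1.3, 2.3)

The yellow torus started near (10.6, 2.6) and ended near (11.9, 4.9).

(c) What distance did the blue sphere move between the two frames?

2.1

The blue sphere was near (2.4, 5.4) before and (2.3, 3.3) after, so it travelled √(0.1² + 2.1²) ≈ 2.1 units.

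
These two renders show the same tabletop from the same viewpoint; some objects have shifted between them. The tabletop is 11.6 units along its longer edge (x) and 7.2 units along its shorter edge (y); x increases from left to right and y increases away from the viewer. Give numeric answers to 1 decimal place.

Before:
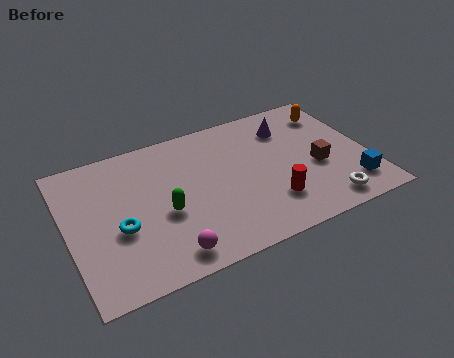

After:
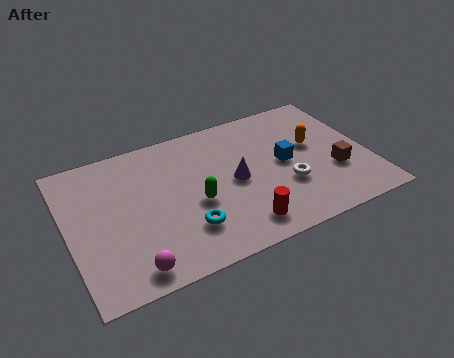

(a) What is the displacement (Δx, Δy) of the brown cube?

(0.6, -0.5)

The brown cube was at about (9.6, 3.0) and moved to about (10.2, 2.5).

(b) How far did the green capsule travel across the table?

1.2

The green capsule moved from about (3.6, 3.0) to (4.8, 3.0), a distance of √(1.2² + 0.0²) ≈ 1.2.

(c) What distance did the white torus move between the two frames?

2.0

From (9.6, 1.0) to (8.3, 2.5), the white torus covered √(1.3² + 1.5²) ≈ 2.0 units.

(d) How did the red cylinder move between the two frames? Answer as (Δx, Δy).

(-1.3, -0.7)

The red cylinder started near (7.6, 1.9) and ended near (6.3, 1.2).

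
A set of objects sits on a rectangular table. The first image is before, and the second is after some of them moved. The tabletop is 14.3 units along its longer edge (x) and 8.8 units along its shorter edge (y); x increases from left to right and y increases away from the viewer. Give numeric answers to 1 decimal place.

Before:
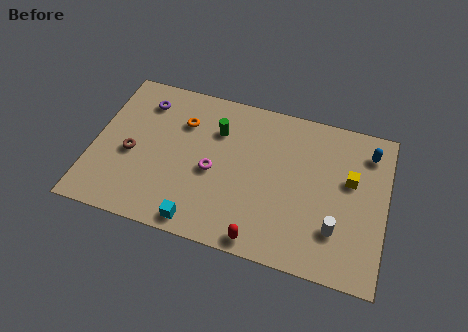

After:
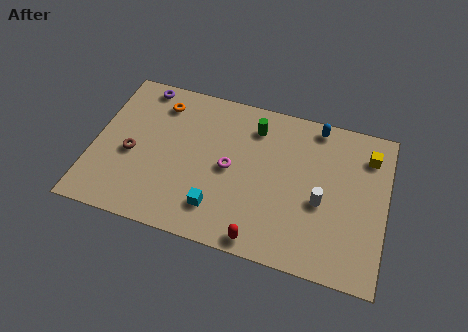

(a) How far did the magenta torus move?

0.9

The magenta torus was near (5.9, 3.9) before and (6.7, 4.3) after, so it travelled √(0.8² + 0.4²) ≈ 0.9 units.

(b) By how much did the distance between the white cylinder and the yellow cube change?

+0.9

The distance was about 2.9 in the first image and 3.8 in the second, so they moved 0.9 units further apart.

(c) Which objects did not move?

the brown torus and the red capsule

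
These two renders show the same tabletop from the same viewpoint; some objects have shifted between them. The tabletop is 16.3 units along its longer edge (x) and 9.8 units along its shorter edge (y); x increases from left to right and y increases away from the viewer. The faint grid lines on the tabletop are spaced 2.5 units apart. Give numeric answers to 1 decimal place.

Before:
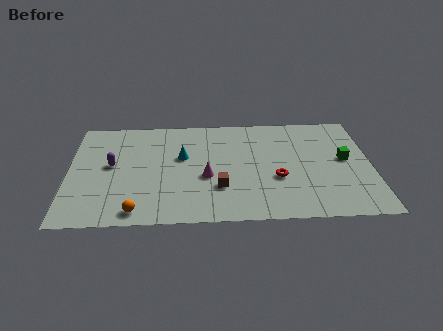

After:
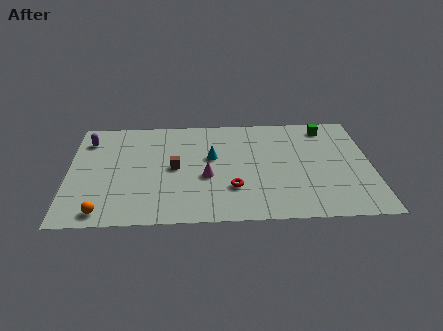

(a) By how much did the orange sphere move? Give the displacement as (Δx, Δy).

(-1.8, 0.0)

From the two frames, the orange sphere sits at roughly (3.7, 1.1) before and (1.9, 1.1) after.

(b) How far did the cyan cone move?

1.6

The cyan cone was near (6.1, 5.9) before and (7.7, 5.8) after, so it travelled √(1.6² + 0.1²) ≈ 1.6 units.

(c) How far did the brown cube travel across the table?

3.1

From (8.1, 3.0) to (5.7, 4.9), the brown cube covered √(2.4² + 1.9²) ≈ 3.1 units.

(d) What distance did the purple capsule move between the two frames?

2.7

The purple capsule moved from about (2.3, 5.3) to (1.0, 7.7), a distance of √(1.3² + 2.4²) ≈ 2.7.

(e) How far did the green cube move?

3.2

From (14.9, 5.3) to (14.0, 8.4), the green cube covered √(0.9² + 3.1²) ≈ 3.2 units.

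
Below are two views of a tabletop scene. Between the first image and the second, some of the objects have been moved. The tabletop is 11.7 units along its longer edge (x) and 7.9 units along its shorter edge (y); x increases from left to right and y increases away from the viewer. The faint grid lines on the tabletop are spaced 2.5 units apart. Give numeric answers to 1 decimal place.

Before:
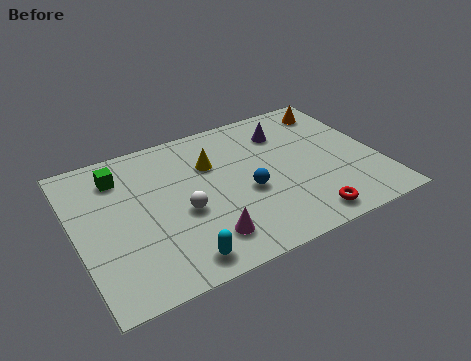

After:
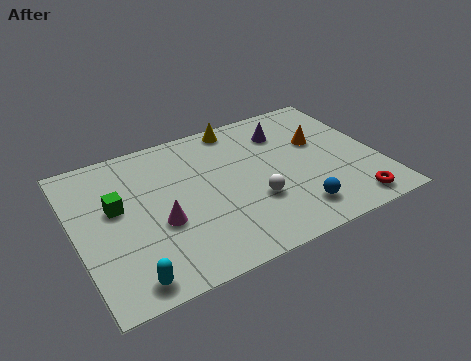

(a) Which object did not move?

the purple cone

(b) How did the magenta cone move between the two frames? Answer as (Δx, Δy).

(-1.5, 1.5)

The magenta cone was at about (4.6, 1.6) and moved to about (3.1, 3.1).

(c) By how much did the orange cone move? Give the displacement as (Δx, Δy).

(-0.9, -1.7)

The orange cone was at about (10.5, 6.6) and moved to about (9.6, 4.9).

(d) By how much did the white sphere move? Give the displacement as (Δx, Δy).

(2.7, -0.6)

The white sphere started near (4.0, 3.3) and ended near (6.7, 2.7).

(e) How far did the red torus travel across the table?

1.8

From (8.4, 1.0) to (10.2, 1.0), the red torus covered √(1.8² + 0.0²) ≈ 1.8 units.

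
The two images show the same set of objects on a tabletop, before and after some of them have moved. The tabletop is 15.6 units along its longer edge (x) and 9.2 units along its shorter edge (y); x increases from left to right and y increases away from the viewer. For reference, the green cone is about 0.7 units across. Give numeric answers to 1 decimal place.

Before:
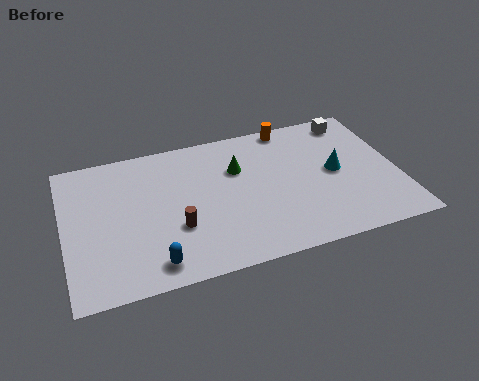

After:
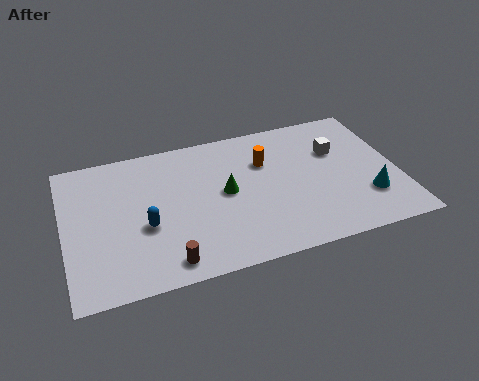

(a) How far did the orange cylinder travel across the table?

2.5

The orange cylinder was near (10.9, 8.4) before and (9.5, 6.3) after, so it travelled √(1.4² + 2.1²) ≈ 2.5 units.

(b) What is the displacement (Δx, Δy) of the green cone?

(-0.7, -1.4)

The green cone started near (8.2, 6.2) and ended near (7.5, 4.8).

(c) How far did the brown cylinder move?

2.1

The brown cylinder moved from about (5.1, 3.2) to (4.5, 1.2), a distance of √(0.6² + 2.0²) ≈ 2.1.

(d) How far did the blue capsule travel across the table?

2.4

The blue capsule was near (3.9, 1.3) before and (3.7, 3.7) after, so it travelled √(0.2² + 2.4²) ≈ 2.4 units.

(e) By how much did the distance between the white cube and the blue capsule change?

-2.5

Before: roughly 12.0 units apart; after: 9.5. That's 2.5 units closer together.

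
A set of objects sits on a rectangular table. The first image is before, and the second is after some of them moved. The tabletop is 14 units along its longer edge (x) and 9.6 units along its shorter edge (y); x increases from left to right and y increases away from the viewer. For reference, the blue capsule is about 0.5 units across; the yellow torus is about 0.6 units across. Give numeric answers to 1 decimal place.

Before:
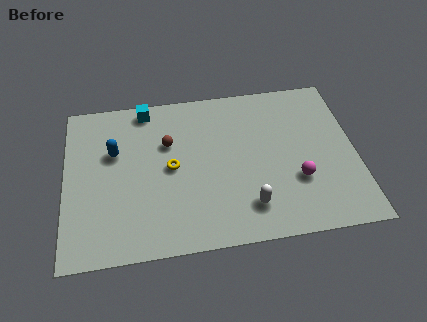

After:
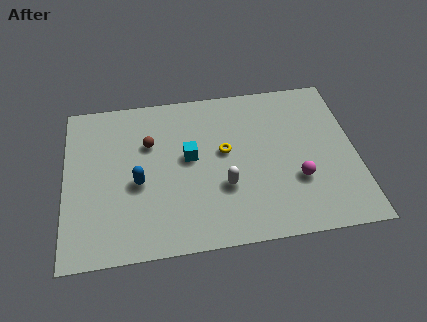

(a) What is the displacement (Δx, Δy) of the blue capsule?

(1.1, -2.0)

The blue capsule started near (2.4, 6.1) and ended near (3.5, 4.1).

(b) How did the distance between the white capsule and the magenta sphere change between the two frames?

+0.8

The distance was about 2.7 in the first image and 3.5 in the second, so they moved 0.8 units further apart.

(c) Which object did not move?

the magenta sphere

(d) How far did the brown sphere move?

0.9

The brown sphere was near (5.0, 6.3) before and (4.1, 6.4) after, so it travelled √(0.9² + 0.1²) ≈ 0.9 units.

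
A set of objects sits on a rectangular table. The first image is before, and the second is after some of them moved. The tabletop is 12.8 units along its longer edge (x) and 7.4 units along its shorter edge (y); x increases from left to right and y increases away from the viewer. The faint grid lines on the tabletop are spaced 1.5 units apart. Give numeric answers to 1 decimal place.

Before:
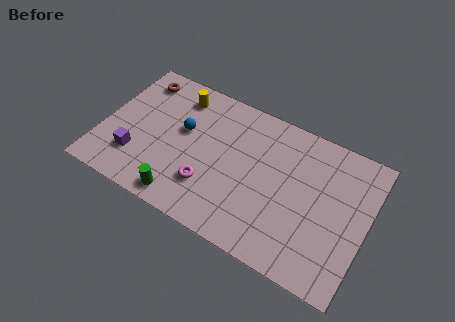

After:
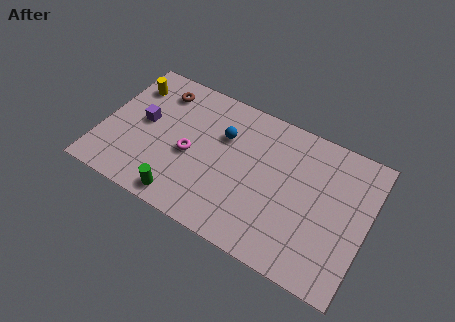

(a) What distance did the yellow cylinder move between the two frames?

2.3

From (3.3, 6.1) to (1.0, 5.7), the yellow cylinder covered √(2.3² + 0.4²) ≈ 2.3 units.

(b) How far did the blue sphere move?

2.0

The blue sphere was near (3.8, 4.4) before and (5.7, 5.0) after, so it travelled √(1.9² + 0.6²) ≈ 2.0 units.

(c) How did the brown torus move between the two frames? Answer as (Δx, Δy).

(1.1, -0.2)

The brown torus started near (1.3, 6.2) and ended near (2.4, 6.0).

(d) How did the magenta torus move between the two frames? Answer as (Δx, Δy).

(-1.1, 1.2)

From the two frames, the magenta torus sits at roughly (5.4, 2.1) before and (4.3, 3.3) after.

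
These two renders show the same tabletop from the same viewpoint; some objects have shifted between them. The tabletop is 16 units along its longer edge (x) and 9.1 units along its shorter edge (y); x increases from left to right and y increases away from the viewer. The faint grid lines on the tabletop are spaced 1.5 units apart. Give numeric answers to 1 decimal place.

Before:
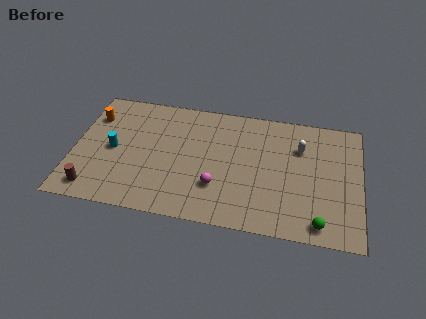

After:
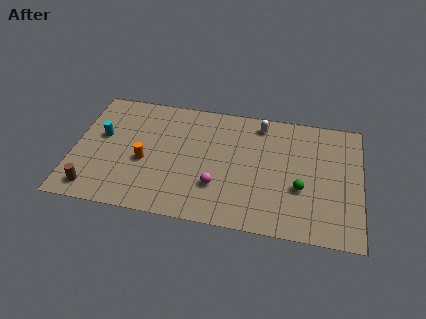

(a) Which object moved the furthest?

the orange cylinder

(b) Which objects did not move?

the magenta sphere and the brown cylinder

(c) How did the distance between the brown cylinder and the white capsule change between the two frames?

-1.3

Before: roughly 12.4 units apart; after: 11.1. That's 1.3 units closer together.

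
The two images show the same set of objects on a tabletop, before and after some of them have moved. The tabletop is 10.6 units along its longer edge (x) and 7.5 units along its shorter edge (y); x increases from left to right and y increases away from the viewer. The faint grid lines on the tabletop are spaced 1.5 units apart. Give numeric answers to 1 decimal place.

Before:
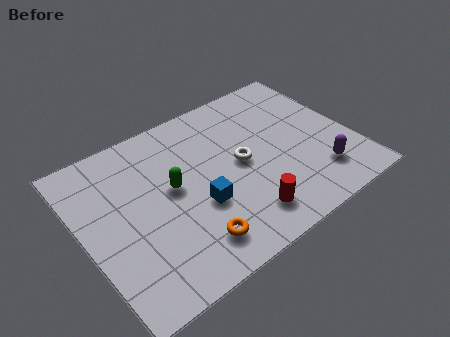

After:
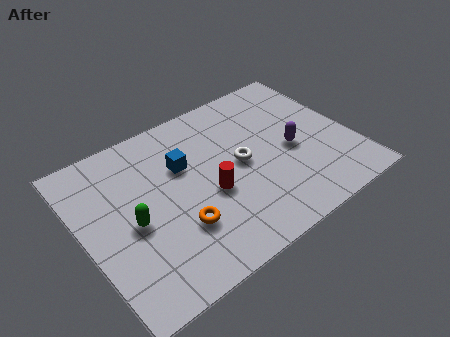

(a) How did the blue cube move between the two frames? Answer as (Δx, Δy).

(-0.2, 2.1)

The blue cube started near (4.3, 2.8) and ended near (4.1, 4.9).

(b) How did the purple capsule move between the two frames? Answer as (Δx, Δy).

(-0.7, 1.7)

The purple capsule was at about (8.9, 1.7) and moved to about (8.2, 3.4).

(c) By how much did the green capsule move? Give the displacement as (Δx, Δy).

(-1.7, -0.7)

From the two frames, the green capsule sits at roughly (3.5, 4.1) before and (1.8, 3.4) after.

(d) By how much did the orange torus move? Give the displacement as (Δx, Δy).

(-0.3, 0.9)

The orange torus started near (3.7, 1.4) and ended near (3.4, 2.3).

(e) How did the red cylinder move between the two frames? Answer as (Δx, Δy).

(-1.0, 1.7)

From the two frames, the red cylinder sits at roughly (5.8, 1.4) before and (4.8, 3.1) after.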